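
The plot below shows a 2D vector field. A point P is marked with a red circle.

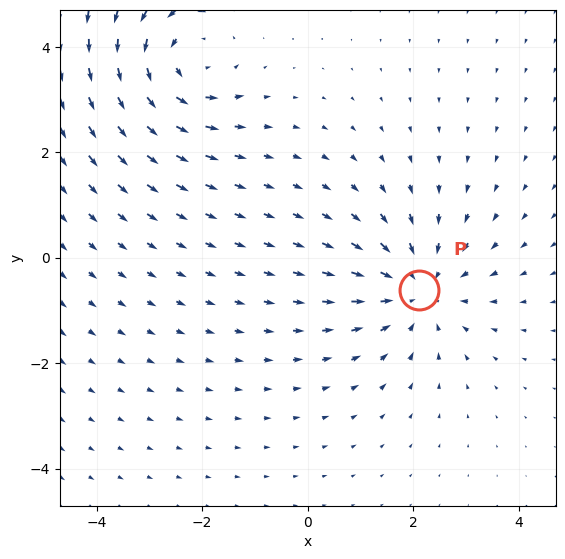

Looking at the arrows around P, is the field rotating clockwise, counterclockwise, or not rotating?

Near P at (2.1, -0.6) the arrows show no circulation. The curl there is ≈0.

not rotating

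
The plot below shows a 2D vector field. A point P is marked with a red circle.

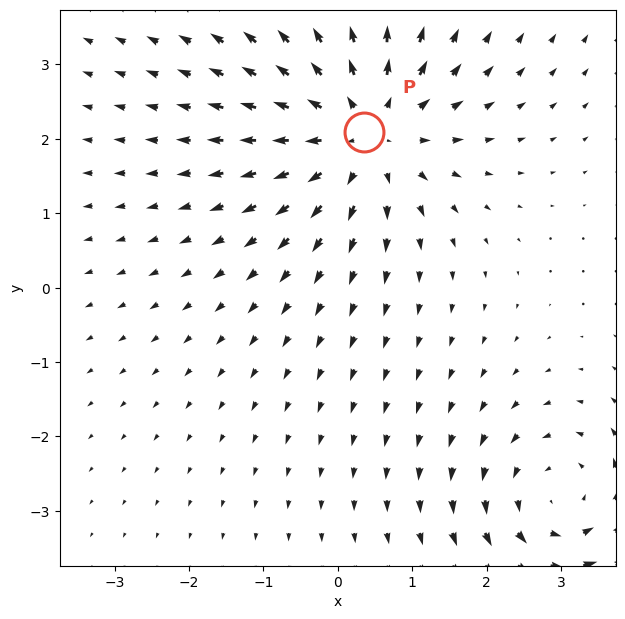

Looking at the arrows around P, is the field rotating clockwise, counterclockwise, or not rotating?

Near P at (0.3, 2.1) the arrows show no circulation. The curl there is ≈0.

not rotating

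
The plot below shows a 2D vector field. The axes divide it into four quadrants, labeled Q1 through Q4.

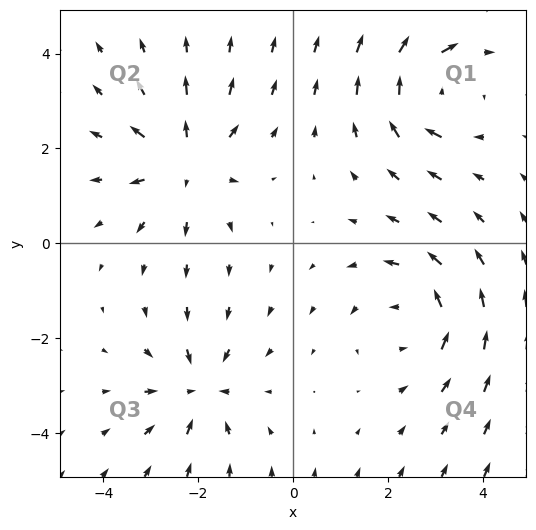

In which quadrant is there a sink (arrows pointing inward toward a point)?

The sink sits at approximately (-2.0, -3.1), which lies in quadrant Q3. The divergence there is about -4, negative as expected for a sink.

Q3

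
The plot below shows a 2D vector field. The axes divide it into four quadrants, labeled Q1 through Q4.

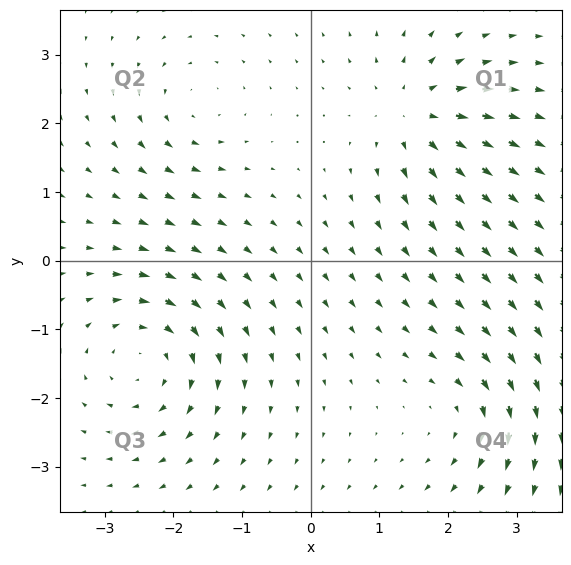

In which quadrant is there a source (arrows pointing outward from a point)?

The source sits at approximately (1.5, 2.1), which lies in quadrant Q1. The divergence there is about +6, positive as expected for a source.

Q1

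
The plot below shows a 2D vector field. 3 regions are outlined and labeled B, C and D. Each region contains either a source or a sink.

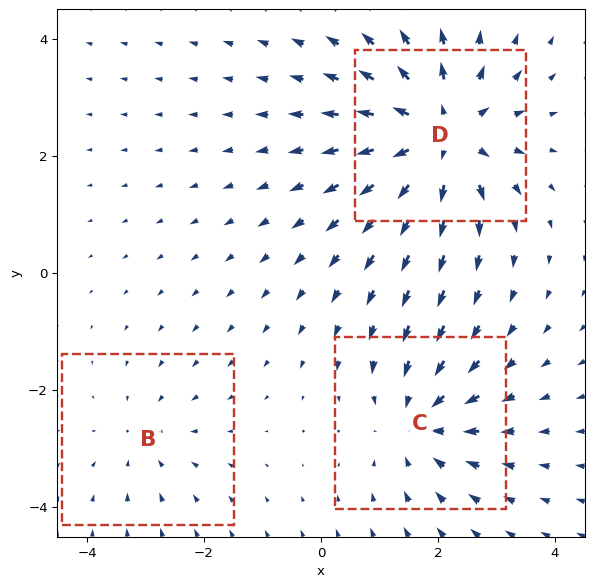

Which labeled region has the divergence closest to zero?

Divergence at each region's feature centre — B: about -2, C: about -3, D: about +5. Region B is closest to zero.

B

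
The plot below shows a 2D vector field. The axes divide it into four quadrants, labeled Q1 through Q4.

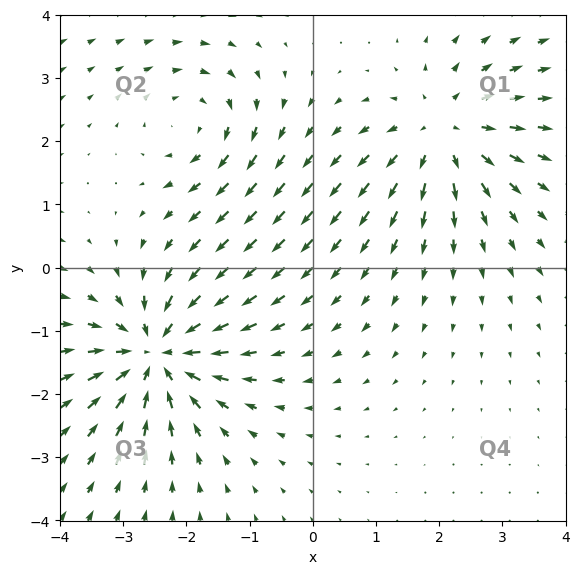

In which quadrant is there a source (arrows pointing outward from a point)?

Q1

The source sits at approximately (2.1, 2.1), which lies in quadrant Q1. The divergence there is about +4, positive as expected for a source.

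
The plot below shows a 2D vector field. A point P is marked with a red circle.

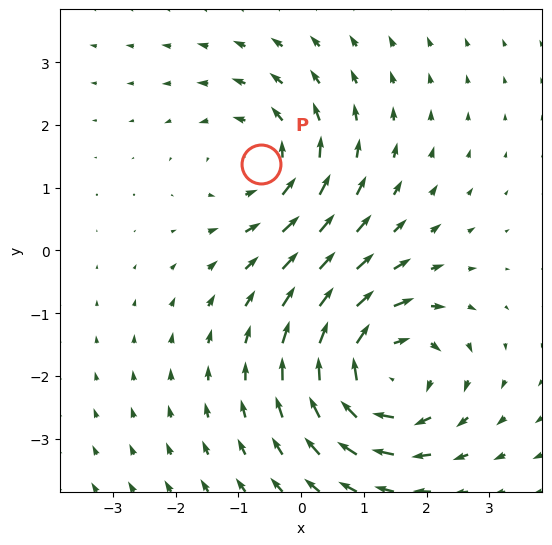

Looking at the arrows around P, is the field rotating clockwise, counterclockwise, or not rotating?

counterclockwise

Near P at (-0.6, 1.4) the arrows circulate counterclockwise. The curl (z-component) there is about +3; positive curl means counterclockwise rotation.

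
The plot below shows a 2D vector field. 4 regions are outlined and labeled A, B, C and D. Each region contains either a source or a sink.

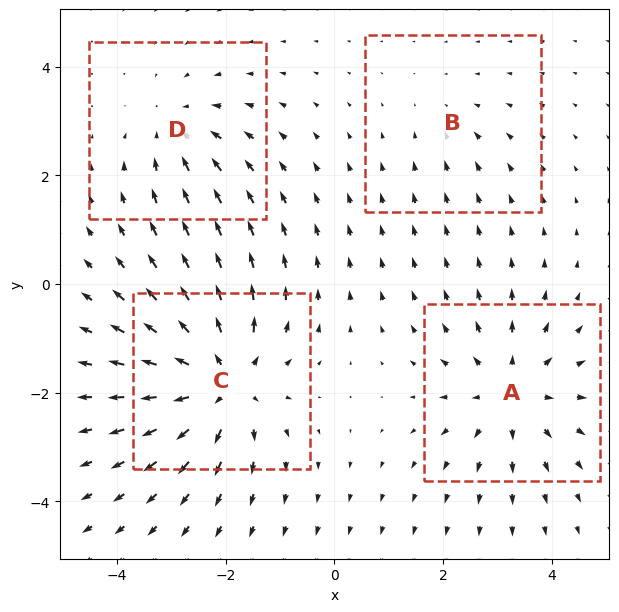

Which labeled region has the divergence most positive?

Divergence at each region's feature centre — A: about +4, B: about -2, C: about +6, D: about -3. Region C is most positive.

C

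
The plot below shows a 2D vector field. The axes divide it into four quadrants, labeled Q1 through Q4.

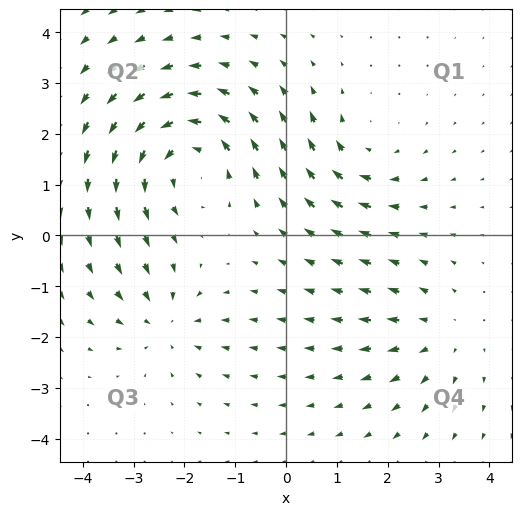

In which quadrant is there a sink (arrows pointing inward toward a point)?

The sink sits at approximately (-2.4, -1.7), which lies in quadrant Q3. The divergence there is about -3, negative as expected for a sink.

Q3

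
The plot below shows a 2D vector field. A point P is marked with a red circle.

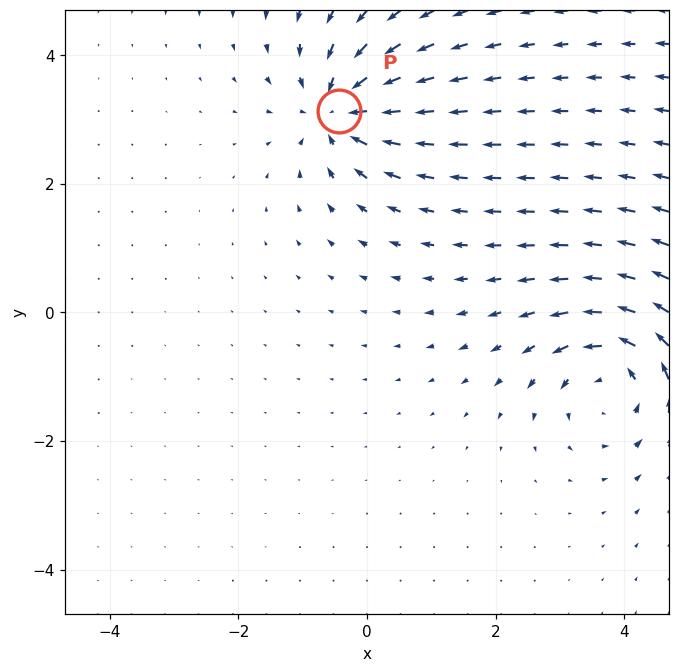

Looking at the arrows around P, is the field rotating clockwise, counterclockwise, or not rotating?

not rotating

Near P at (-0.4, 3.1) the arrows show no circulation. The curl there is ≈0.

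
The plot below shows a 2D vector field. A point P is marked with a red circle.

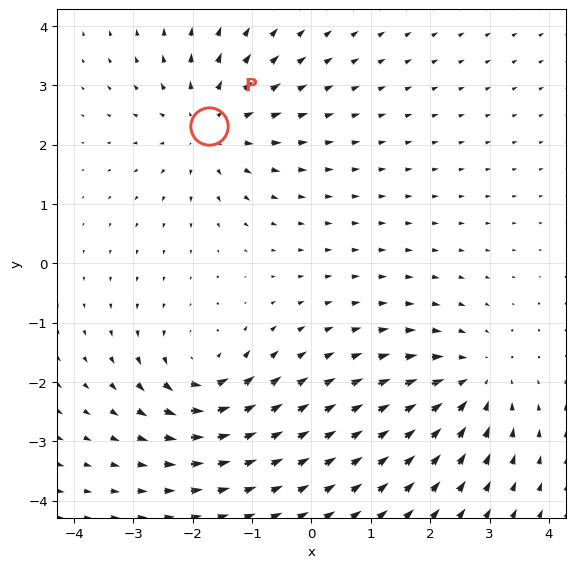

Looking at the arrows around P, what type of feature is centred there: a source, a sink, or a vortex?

At P (-1.7, 2.3) the arrows spread outward. Divergence about +4, curl ≈0 — positive divergence with near-zero curl is a source.

source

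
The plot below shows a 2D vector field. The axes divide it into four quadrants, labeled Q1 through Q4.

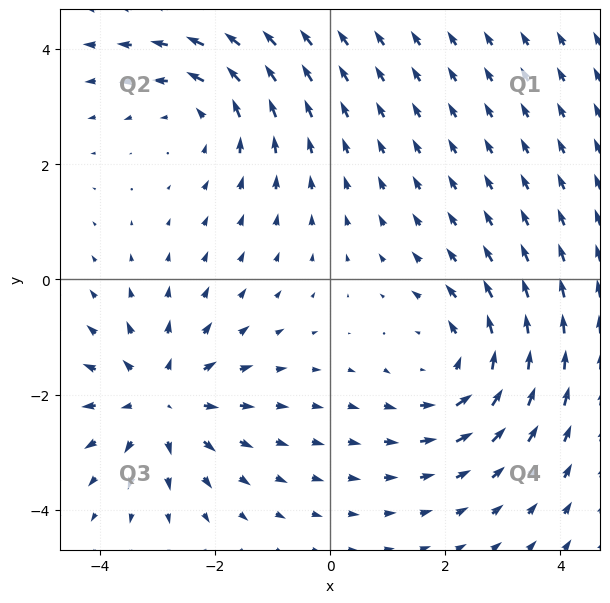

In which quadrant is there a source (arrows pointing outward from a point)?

The source sits at approximately (-2.9, -2.1), which lies in quadrant Q3. The divergence there is about +4, positive as expected for a source.

Q3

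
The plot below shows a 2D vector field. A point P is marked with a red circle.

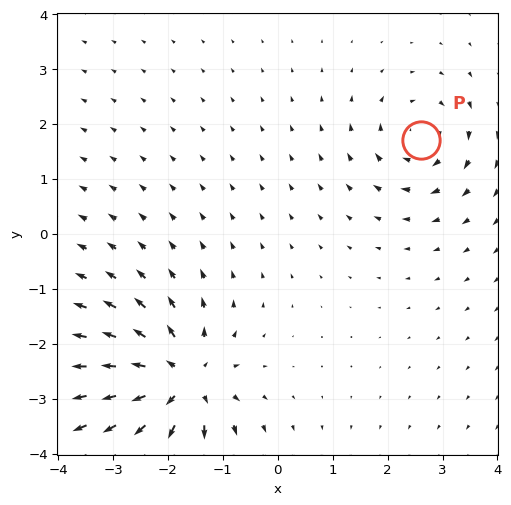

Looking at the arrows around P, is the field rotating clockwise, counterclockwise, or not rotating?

clockwise

Near P at (2.6, 1.7) the arrows circulate clockwise. The curl (z-component) there is about -4; negative curl means clockwise rotation.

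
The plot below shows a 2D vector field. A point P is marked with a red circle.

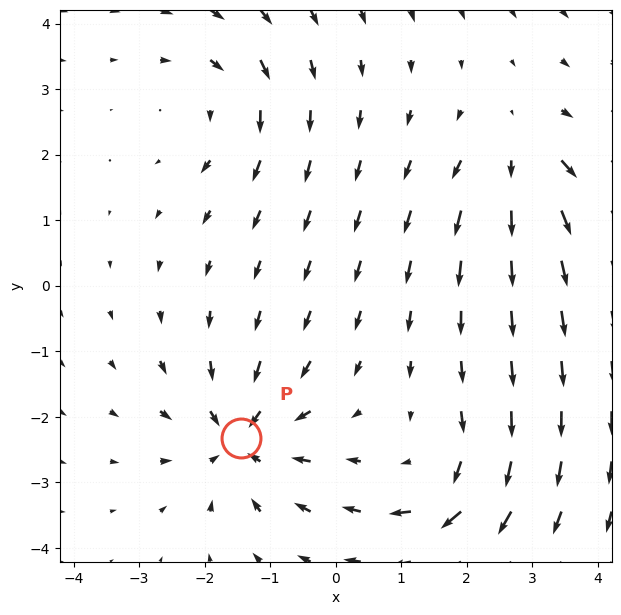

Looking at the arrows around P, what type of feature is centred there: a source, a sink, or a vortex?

At P (-1.5, -2.3) the arrows converge inward. Divergence about -5, curl ≈0 — negative divergence with near-zero curl is a sink.

sink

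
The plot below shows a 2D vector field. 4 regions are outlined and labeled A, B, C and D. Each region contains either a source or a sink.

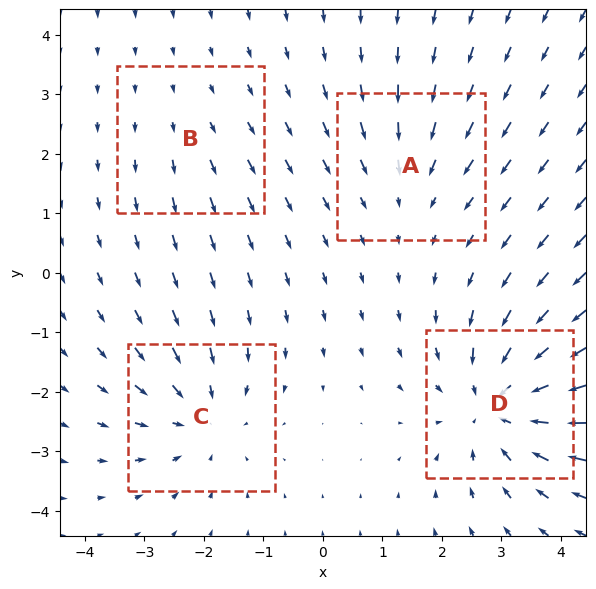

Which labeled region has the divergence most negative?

Divergence at each region's feature centre — A: about -3, B: about +2, C: about -4, D: about -6. Region D is most negative.

D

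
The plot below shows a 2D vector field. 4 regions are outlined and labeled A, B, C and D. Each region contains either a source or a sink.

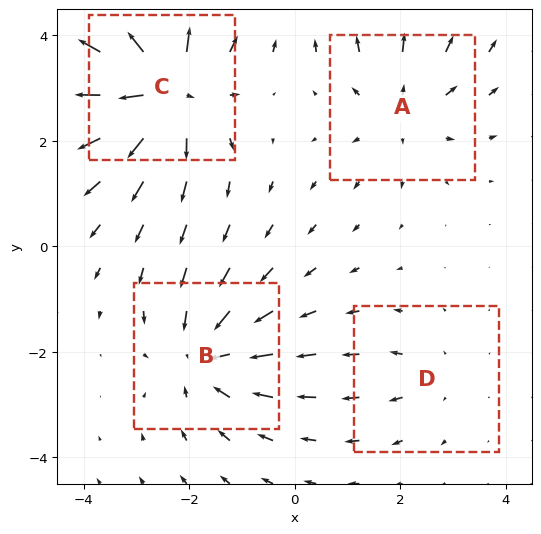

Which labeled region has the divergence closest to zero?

Divergence at each region's feature centre — A: about +3, B: about -5, C: about +7, D: about +2. Region D is closest to zero.

D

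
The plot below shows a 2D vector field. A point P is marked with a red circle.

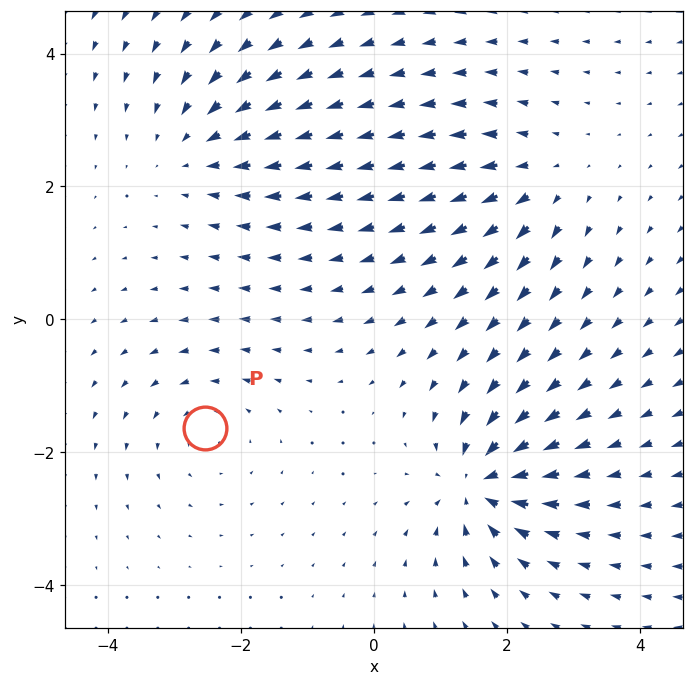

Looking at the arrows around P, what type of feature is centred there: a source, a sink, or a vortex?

vortex

At P (-2.5, -1.6) the arrows circulate counterclockwise. Divergence ≈0, curl about +2 — near-zero divergence with nonzero curl is a vortex.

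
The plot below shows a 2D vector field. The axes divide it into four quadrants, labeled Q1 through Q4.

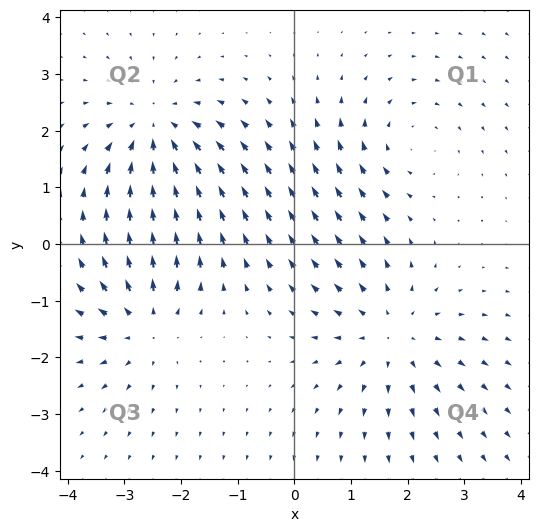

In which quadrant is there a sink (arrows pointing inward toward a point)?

The sink sits at approximately (-2.4, 2.0), which lies in quadrant Q2. The divergence there is about -5, negative as expected for a sink.

Q2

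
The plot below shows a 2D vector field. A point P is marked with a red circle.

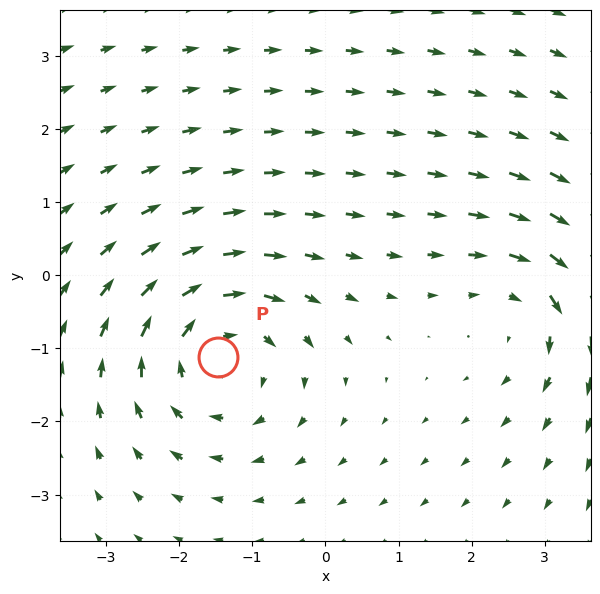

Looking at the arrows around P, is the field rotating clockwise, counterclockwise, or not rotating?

Near P at (-1.5, -1.1) the arrows circulate clockwise. The curl (z-component) there is about -4; negative curl means clockwise rotation.

clockwise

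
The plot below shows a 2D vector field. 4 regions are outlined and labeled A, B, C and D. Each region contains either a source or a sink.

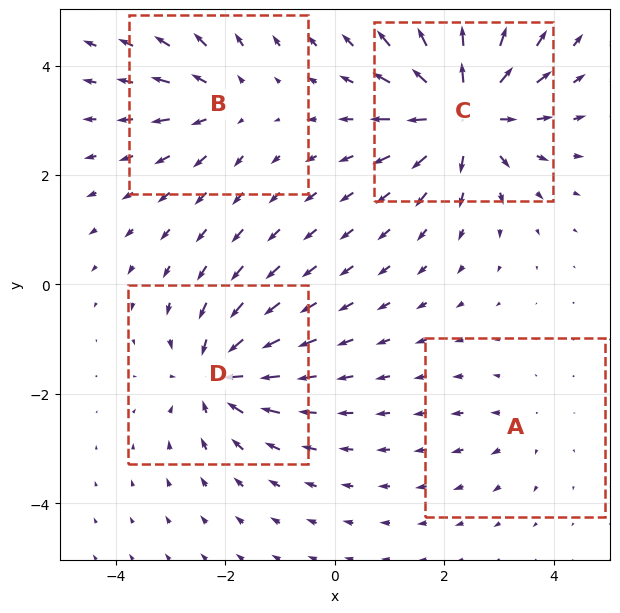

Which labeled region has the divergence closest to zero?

A

Divergence at each region's feature centre — A: about +2, B: about +4, C: about +8, D: about -6. Region A is closest to zero.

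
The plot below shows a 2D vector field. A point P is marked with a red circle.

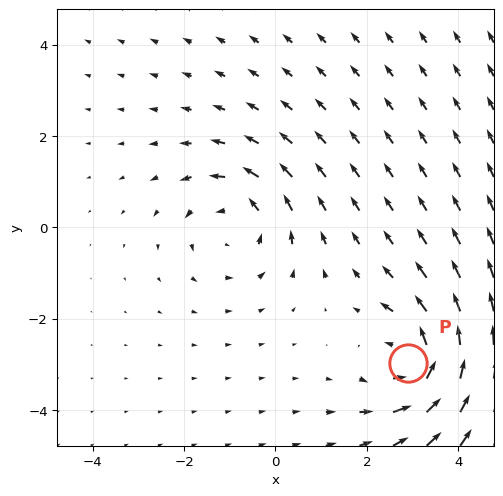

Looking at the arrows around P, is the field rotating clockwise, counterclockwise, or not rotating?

Near P at (2.9, -3.0) the arrows circulate counterclockwise. The curl (z-component) there is about +5; positive curl means counterclockwise rotation.

counterclockwise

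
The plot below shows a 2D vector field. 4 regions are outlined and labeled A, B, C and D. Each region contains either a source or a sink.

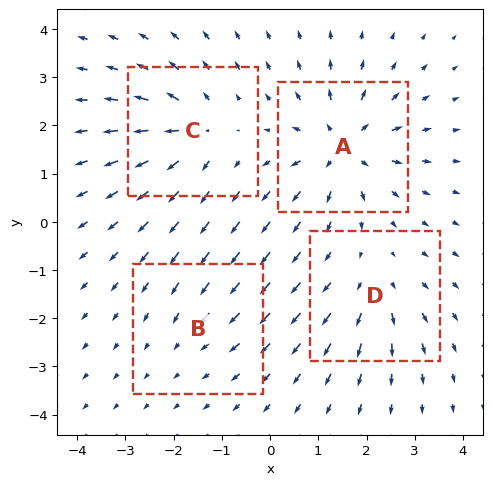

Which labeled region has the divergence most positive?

Divergence at each region's feature centre — A: about +7, B: about -2, C: about +6, D: about +4. Region A is most positive.

A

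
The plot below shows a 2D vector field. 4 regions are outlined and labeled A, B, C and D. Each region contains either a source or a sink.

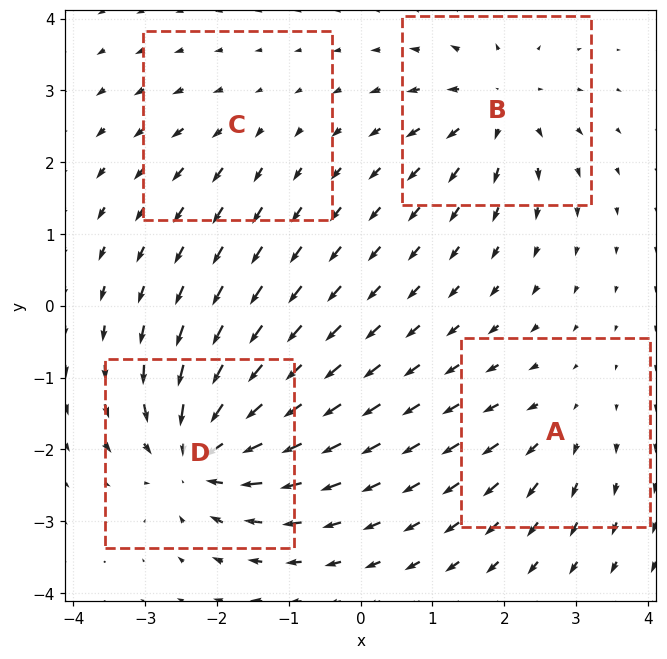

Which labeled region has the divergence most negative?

D

Divergence at each region's feature centre — A: about +4, B: about +6, C: about +2, D: about -8. Region D is most negative.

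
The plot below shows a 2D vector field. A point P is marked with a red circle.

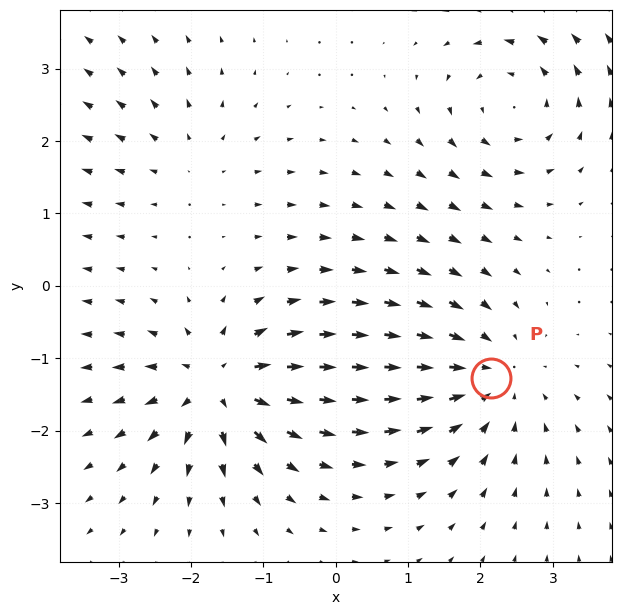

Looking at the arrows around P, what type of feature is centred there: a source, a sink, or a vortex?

sink

At P (2.1, -1.3) the arrows converge inward. Divergence about -4, curl ≈0 — negative divergence with near-zero curl is a sink.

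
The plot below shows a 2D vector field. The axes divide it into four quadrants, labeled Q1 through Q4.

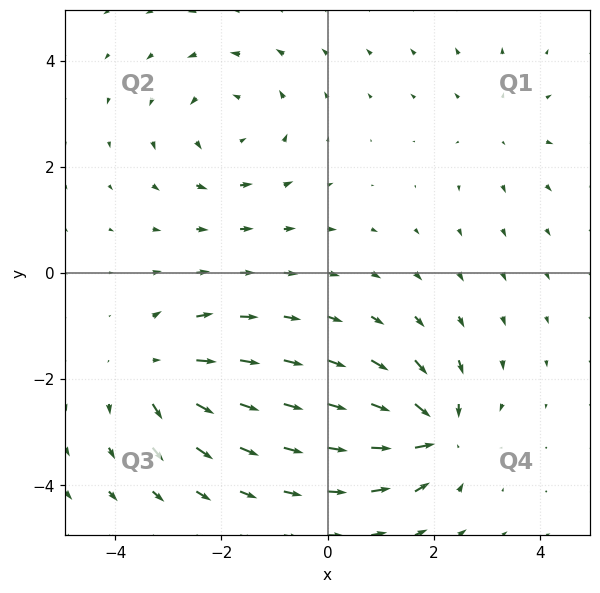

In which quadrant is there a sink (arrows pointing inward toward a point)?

The sink sits at approximately (2.0, -3.0), which lies in quadrant Q4. The divergence there is about -6, negative as expected for a sink.

Q4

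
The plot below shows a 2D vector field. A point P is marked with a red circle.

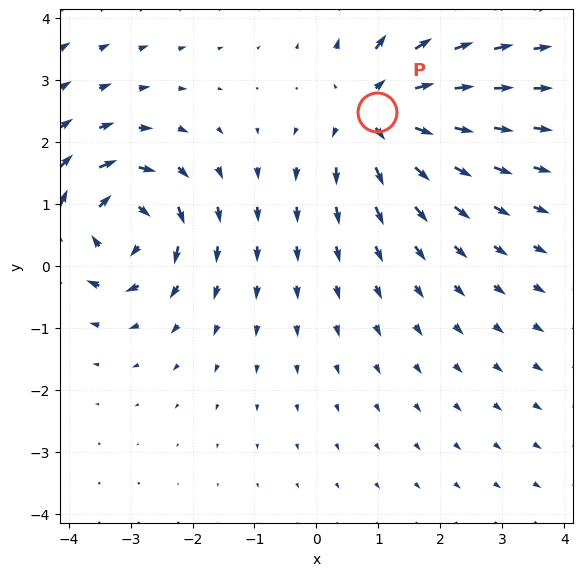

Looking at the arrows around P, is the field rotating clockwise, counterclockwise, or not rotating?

Near P at (1.0, 2.5) the arrows show no circulation. The curl there is ≈0.

not rotating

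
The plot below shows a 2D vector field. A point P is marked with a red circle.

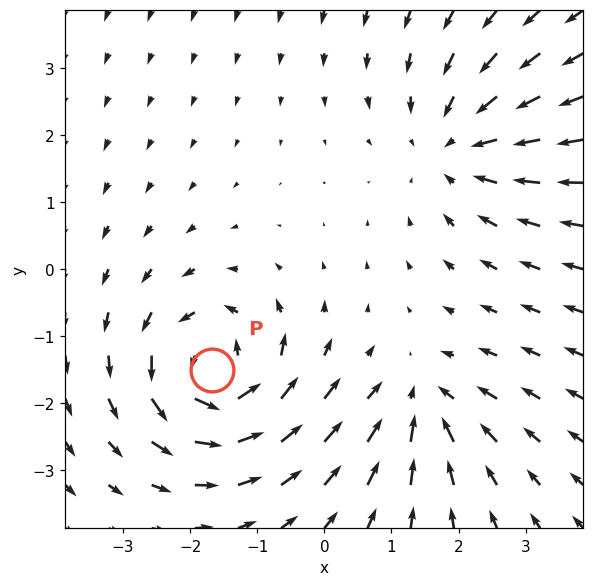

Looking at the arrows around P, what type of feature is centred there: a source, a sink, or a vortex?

vortex

At P (-1.7, -1.5) the arrows circulate counterclockwise. Divergence ≈0, curl about +6 — near-zero divergence with nonzero curl is a vortex.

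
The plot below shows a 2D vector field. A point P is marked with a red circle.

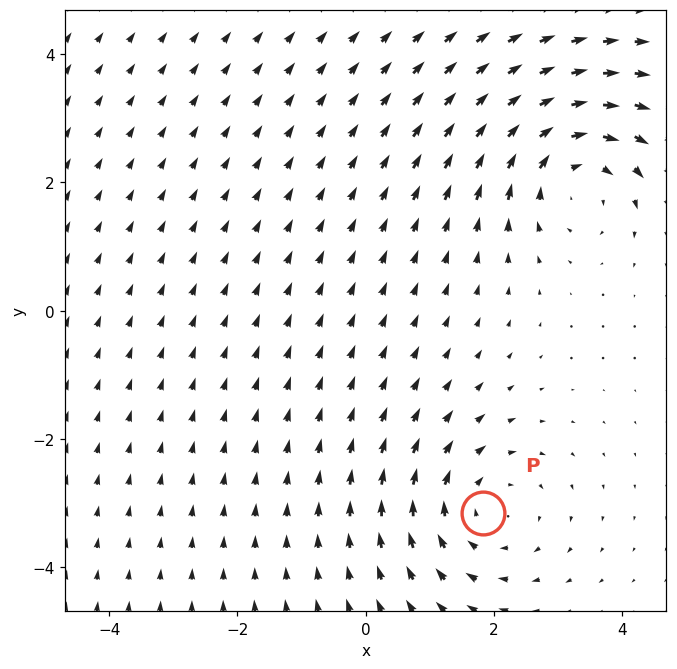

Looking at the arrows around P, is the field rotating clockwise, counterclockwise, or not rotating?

Near P at (1.8, -3.2) the arrows circulate clockwise. The curl (z-component) there is about -3; negative curl means clockwise rotation.

clockwise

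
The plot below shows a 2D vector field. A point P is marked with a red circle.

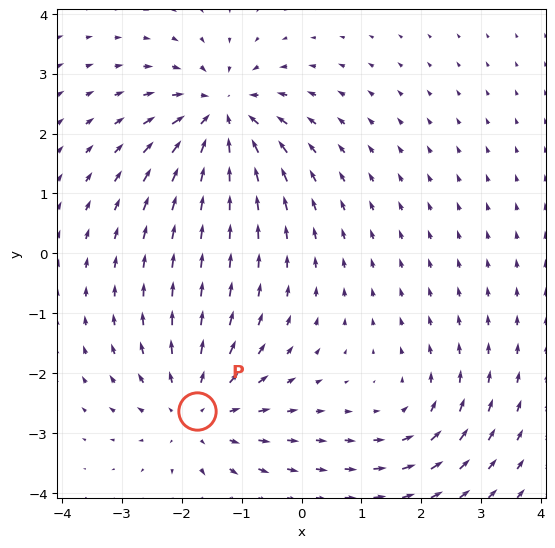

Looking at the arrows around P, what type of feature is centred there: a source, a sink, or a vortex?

source

At P (-1.7, -2.6) the arrows spread outward. Divergence about +3, curl ≈0 — positive divergence with near-zero curl is a source.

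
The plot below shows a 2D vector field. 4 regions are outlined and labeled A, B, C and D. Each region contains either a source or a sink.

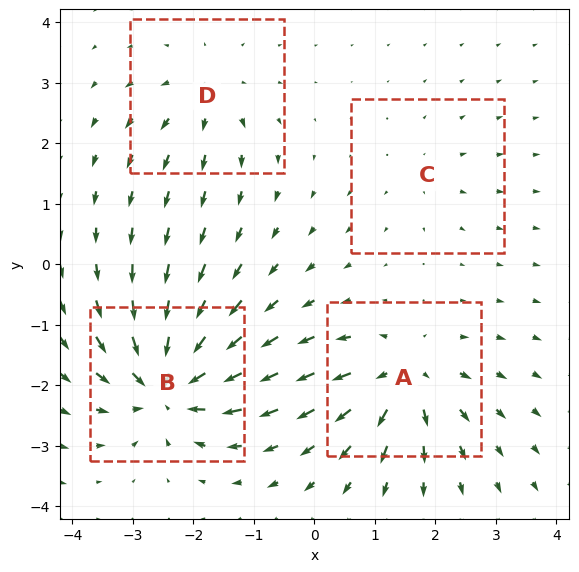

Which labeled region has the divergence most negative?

Divergence at each region's feature centre — A: about +6, B: about -8, C: about +2, D: about +4. Region B is most negative.

B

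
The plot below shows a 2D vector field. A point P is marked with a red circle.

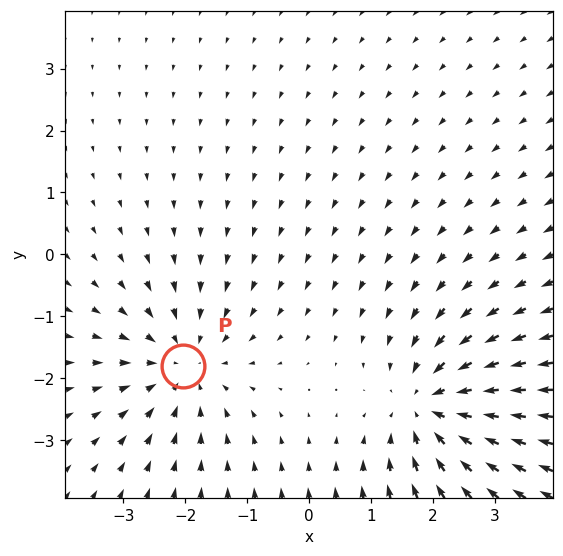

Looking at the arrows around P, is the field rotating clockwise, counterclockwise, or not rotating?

Near P at (-2.0, -1.8) the arrows show no circulation. The curl there is ≈0.

not rotating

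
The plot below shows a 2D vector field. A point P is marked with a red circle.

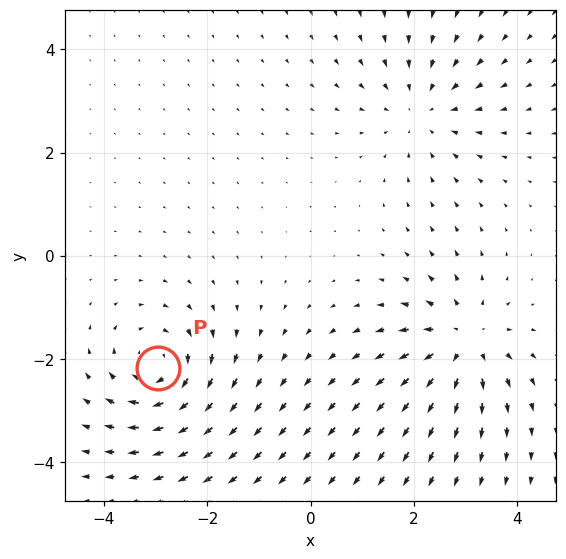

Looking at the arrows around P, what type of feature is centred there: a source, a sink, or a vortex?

At P (-3.0, -2.2) the arrows circulate clockwise. Divergence ≈0, curl about -5 — near-zero divergence with nonzero curl is a vortex.

vortex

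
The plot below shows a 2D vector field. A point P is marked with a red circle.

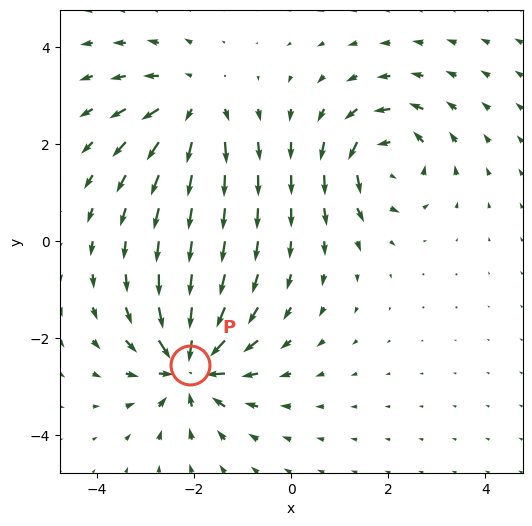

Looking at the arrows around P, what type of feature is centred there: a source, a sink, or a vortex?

sink

At P (-2.1, -2.6) the arrows converge inward. Divergence about -6, curl ≈0 — negative divergence with near-zero curl is a sink.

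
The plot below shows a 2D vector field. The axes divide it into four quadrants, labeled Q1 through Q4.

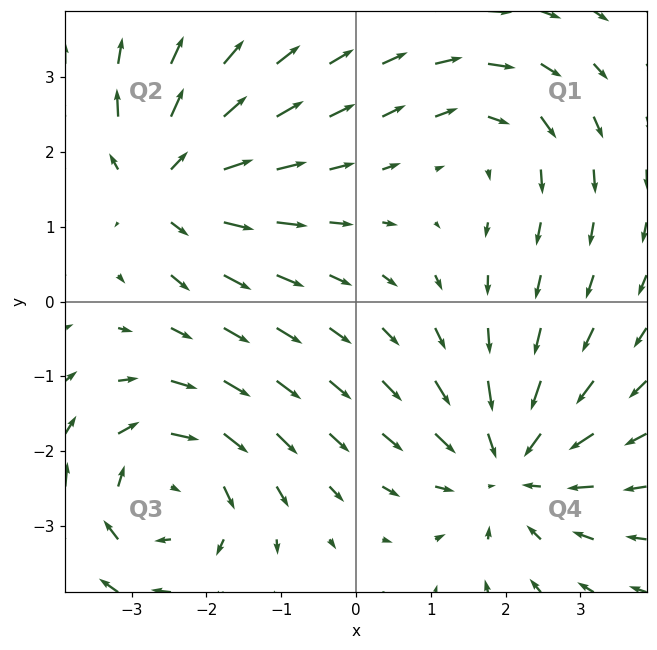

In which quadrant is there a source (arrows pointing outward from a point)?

Q2

The source sits at approximately (-2.5, 1.6), which lies in quadrant Q2. The divergence there is about +5, positive as expected for a source.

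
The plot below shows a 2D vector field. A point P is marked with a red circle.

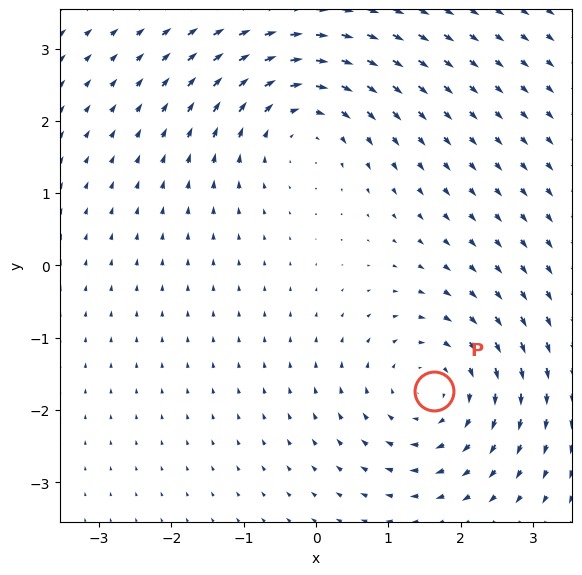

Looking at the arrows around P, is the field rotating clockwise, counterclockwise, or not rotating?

clockwise

Near P at (1.6, -1.7) the arrows circulate clockwise. The curl (z-component) there is about -3; negative curl means clockwise rotation.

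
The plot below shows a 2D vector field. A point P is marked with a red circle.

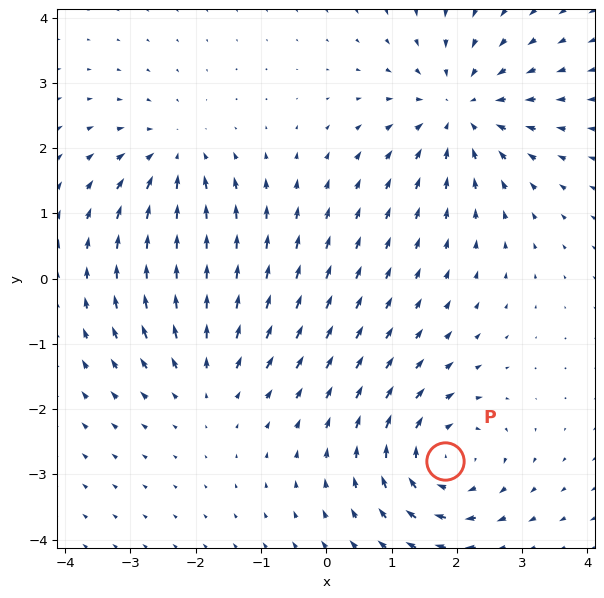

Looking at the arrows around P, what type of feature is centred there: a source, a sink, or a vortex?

At P (1.8, -2.8) the arrows circulate clockwise. Divergence ≈0, curl about -4 — near-zero divergence with nonzero curl is a vortex.

vortex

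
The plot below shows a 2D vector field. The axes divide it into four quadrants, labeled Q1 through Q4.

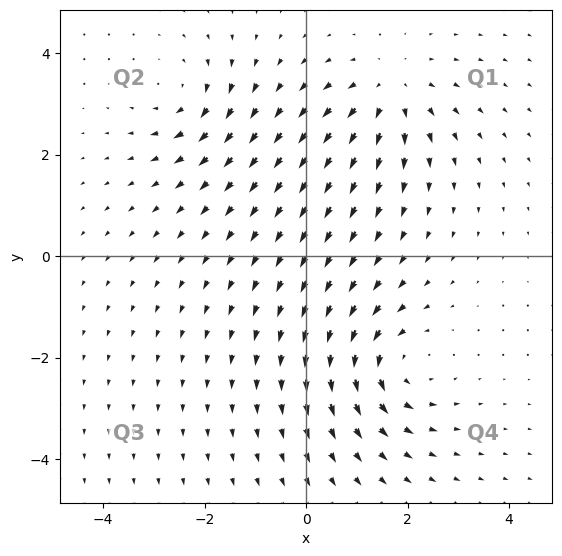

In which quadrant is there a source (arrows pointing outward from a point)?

Q1

The source sits at approximately (1.7, 3.2), which lies in quadrant Q1. The divergence there is about +3, positive as expected for a source.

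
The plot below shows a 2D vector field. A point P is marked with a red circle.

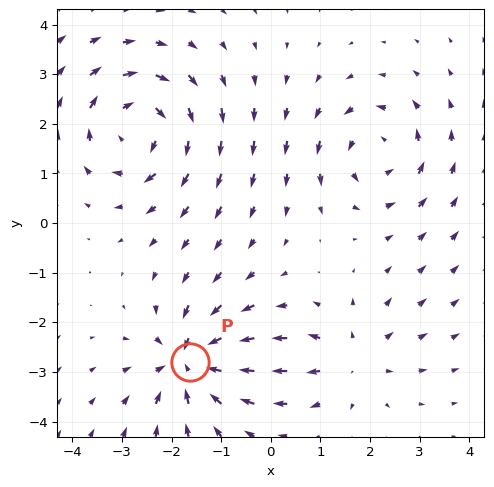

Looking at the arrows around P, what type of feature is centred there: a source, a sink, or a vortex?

sink

At P (-1.6, -2.8) the arrows converge inward. Divergence about -6, curl ≈0 — negative divergence with near-zero curl is a sink.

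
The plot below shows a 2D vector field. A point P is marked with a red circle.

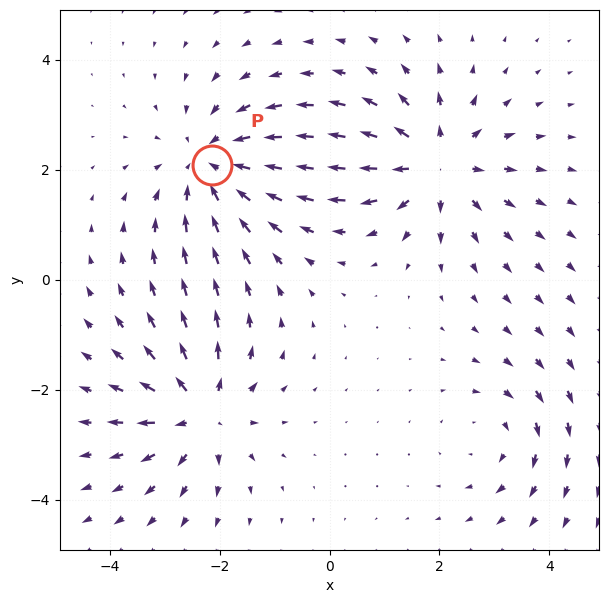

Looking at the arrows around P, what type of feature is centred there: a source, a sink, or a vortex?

sink

At P (-2.1, 2.1) the arrows converge inward. Divergence about -4, curl ≈0 — negative divergence with near-zero curl is a sink.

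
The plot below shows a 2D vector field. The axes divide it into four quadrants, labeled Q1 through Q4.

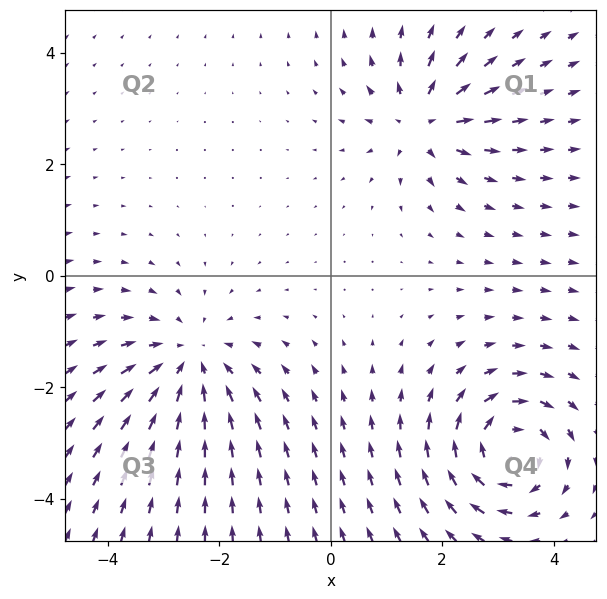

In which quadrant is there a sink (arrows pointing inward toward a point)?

The sink sits at approximately (-2.5, -1.6), which lies in quadrant Q3. The divergence there is about -3, negative as expected for a sink.

Q3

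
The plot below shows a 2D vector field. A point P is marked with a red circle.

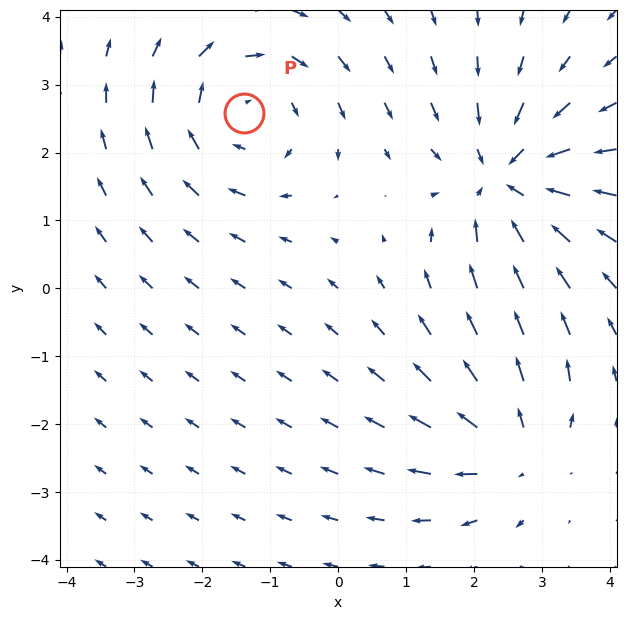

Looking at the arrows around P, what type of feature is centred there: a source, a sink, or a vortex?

At P (-1.4, 2.6) the arrows circulate clockwise. Divergence ≈0, curl about -3 — near-zero divergence with nonzero curl is a vortex.

vortex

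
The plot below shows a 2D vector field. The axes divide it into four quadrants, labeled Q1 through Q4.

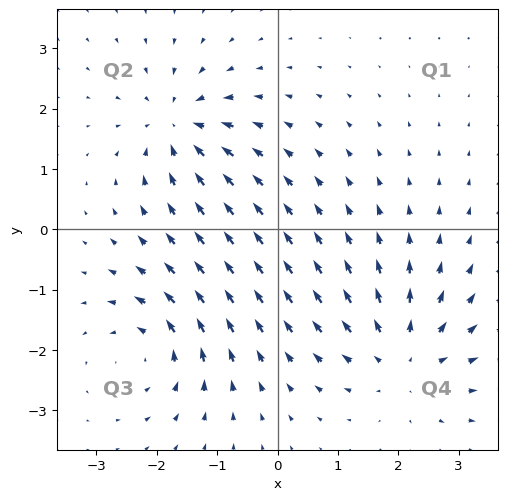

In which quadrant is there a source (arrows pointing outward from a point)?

The source sits at approximately (2.1, -2.1), which lies in quadrant Q4. The divergence there is about +4, positive as expected for a source.

Q4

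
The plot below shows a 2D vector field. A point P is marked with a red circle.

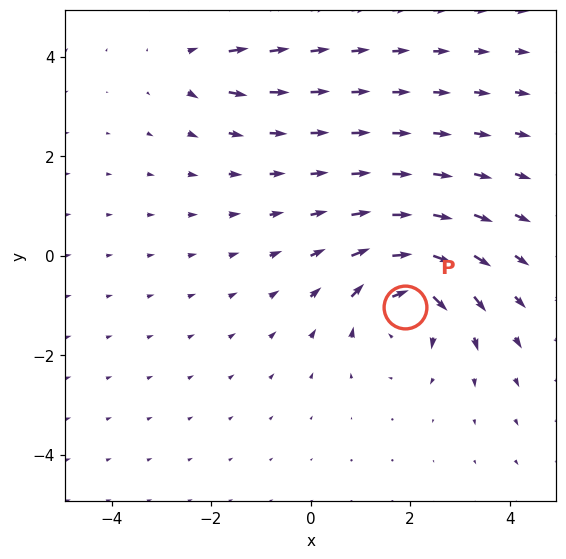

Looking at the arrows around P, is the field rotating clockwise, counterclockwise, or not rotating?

Near P at (1.9, -1.0) the arrows circulate clockwise. The curl (z-component) there is about -5; negative curl means clockwise rotation.

clockwise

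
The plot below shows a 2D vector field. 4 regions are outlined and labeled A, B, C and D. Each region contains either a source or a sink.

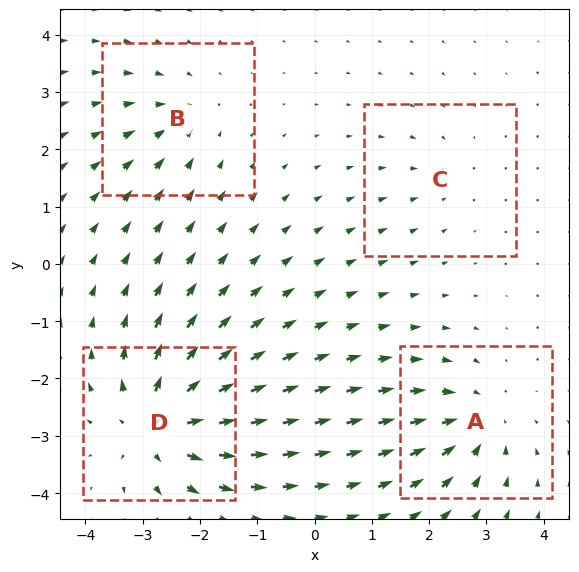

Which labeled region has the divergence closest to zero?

Divergence at each region's feature centre — A: about -5, B: about -4, C: about -2, D: about +7. Region C is closest to zero.

C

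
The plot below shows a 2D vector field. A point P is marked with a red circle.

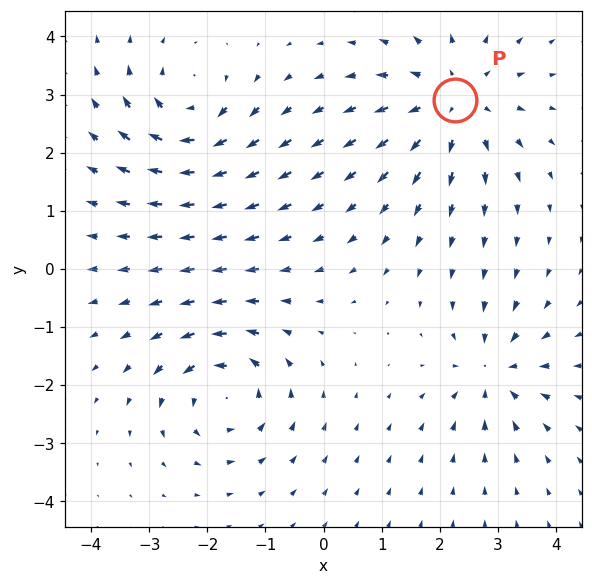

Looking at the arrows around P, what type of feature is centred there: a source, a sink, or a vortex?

At P (2.3, 2.9) the arrows spread outward. Divergence about +4, curl ≈0 — positive divergence with near-zero curl is a source.

source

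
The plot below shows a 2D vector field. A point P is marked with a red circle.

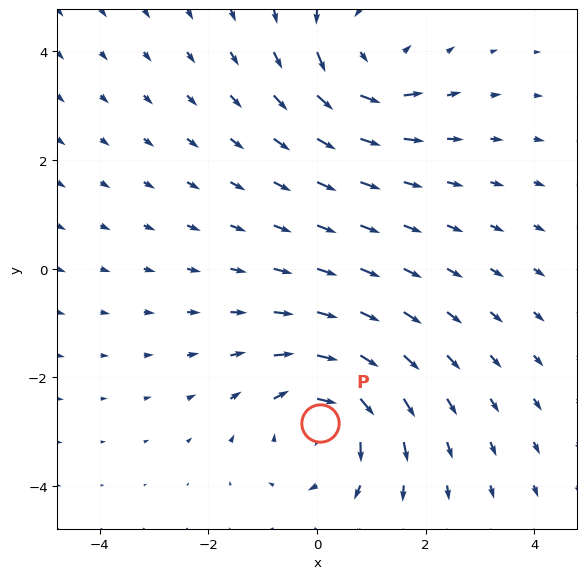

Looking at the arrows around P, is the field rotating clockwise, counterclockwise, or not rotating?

clockwise

Near P at (0.1, -2.8) the arrows circulate clockwise. The curl (z-component) there is about -4; negative curl means clockwise rotation.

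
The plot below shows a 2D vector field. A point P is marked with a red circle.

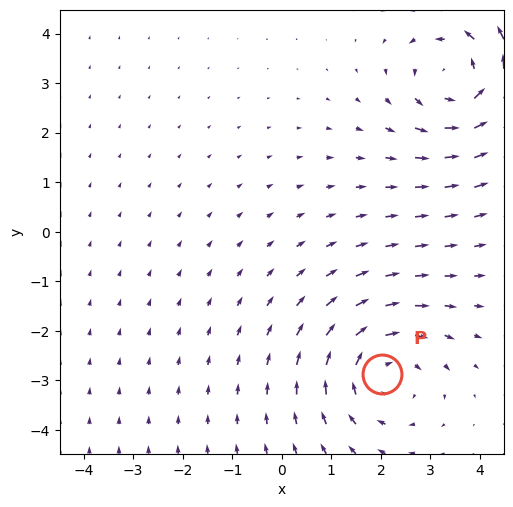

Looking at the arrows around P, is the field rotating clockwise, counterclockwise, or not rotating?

Near P at (2.0, -2.9) the arrows circulate clockwise. The curl (z-component) there is about -3; negative curl means clockwise rotation.

clockwise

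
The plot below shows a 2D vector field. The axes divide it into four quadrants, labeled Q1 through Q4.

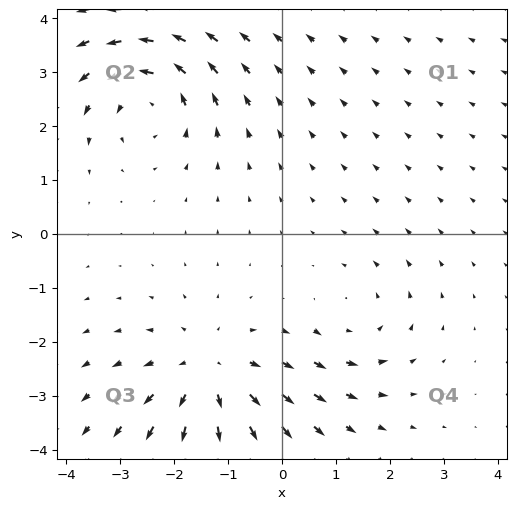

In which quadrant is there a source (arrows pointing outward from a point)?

The source sits at approximately (-1.3, -2.6), which lies in quadrant Q3. The divergence there is about +4, positive as expected for a source.

Q3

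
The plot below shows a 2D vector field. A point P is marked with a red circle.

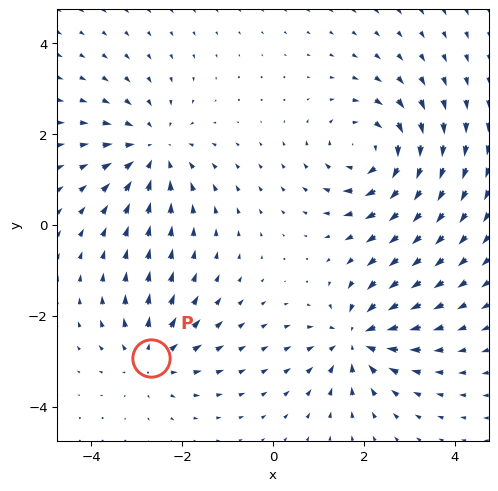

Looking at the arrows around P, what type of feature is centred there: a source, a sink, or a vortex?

source

At P (-2.7, -2.9) the arrows spread outward. Divergence about +3, curl ≈0 — positive divergence with near-zero curl is a source.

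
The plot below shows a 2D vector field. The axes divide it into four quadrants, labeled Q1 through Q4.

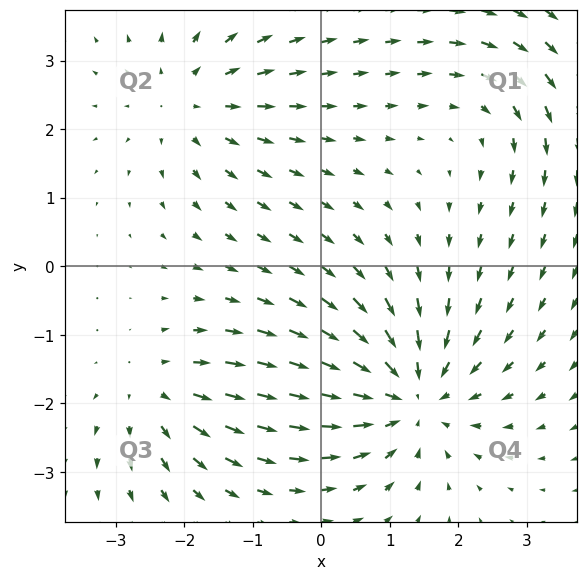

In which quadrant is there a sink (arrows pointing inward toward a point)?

The sink sits at approximately (1.3, -1.9), which lies in quadrant Q4. The divergence there is about -4, negative as expected for a sink.

Q4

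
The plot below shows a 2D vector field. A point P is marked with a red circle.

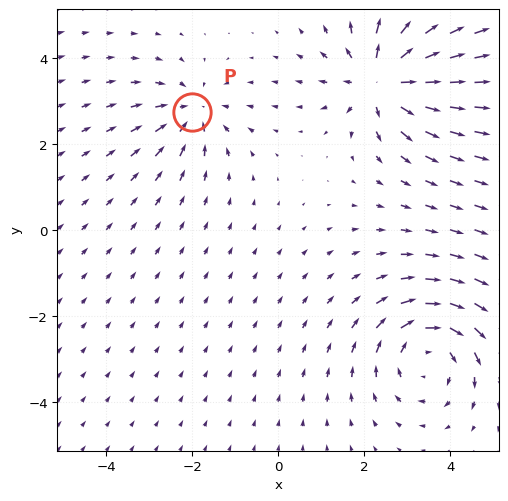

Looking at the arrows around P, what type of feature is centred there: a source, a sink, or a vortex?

sink

At P (-2.0, 2.7) the arrows converge inward. Divergence about -4, curl ≈0 — negative divergence with near-zero curl is a sink.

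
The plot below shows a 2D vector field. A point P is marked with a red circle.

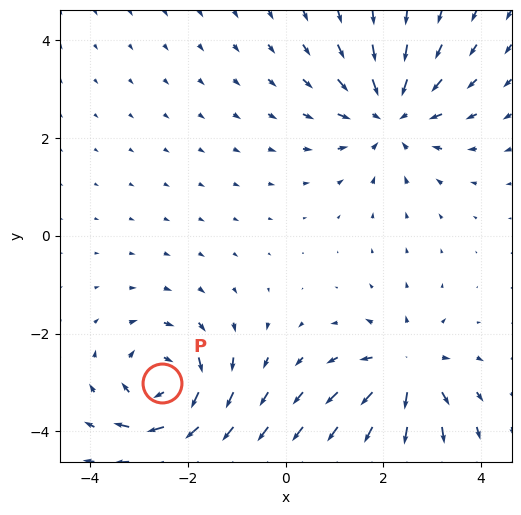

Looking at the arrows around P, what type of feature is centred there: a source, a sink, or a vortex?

At P (-2.5, -3.0) the arrows circulate clockwise. Divergence ≈0, curl about -6 — near-zero divergence with nonzero curl is a vortex.

vortex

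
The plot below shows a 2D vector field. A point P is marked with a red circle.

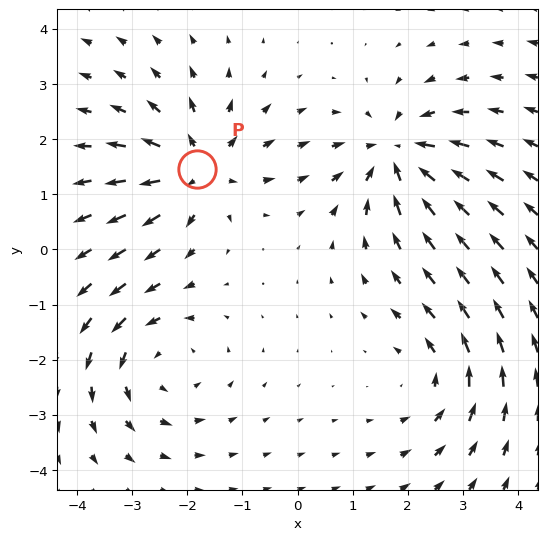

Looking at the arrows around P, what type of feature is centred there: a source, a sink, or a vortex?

At P (-1.8, 1.5) the arrows spread outward. Divergence about +5, curl ≈0 — positive divergence with near-zero curl is a source.

source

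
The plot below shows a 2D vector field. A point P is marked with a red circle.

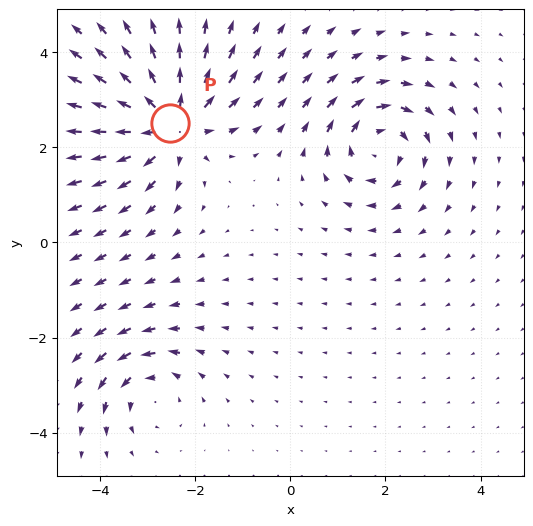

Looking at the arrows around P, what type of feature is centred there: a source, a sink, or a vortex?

At P (-2.5, 2.5) the arrows spread outward. Divergence about +6, curl ≈0 — positive divergence with near-zero curl is a source.

source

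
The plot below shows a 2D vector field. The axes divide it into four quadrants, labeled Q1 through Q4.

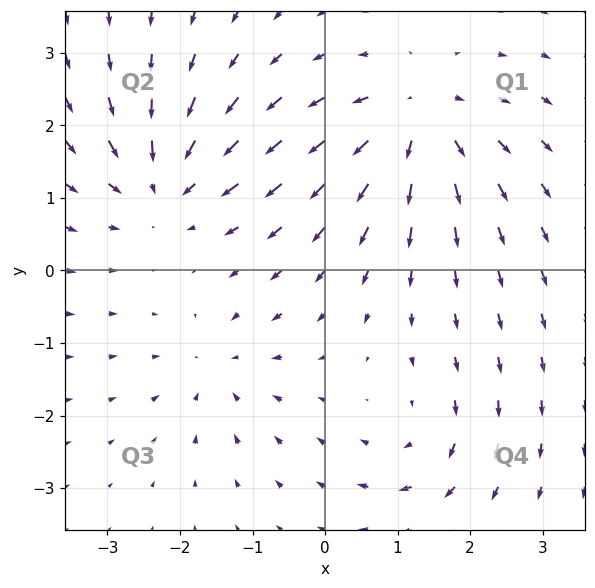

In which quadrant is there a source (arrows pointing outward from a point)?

The source sits at approximately (1.3, 2.1), which lies in quadrant Q1. The divergence there is about +5, positive as expected for a source.

Q1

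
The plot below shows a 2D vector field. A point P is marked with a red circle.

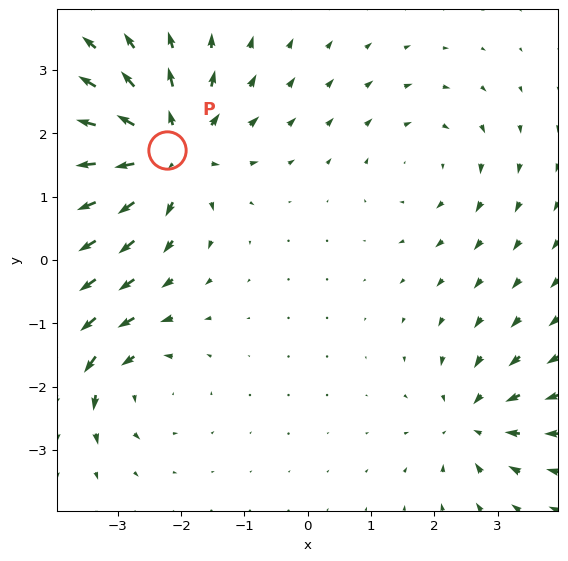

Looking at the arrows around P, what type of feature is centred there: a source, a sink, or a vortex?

source

At P (-2.2, 1.7) the arrows spread outward. Divergence about +6, curl ≈0 — positive divergence with near-zero curl is a source.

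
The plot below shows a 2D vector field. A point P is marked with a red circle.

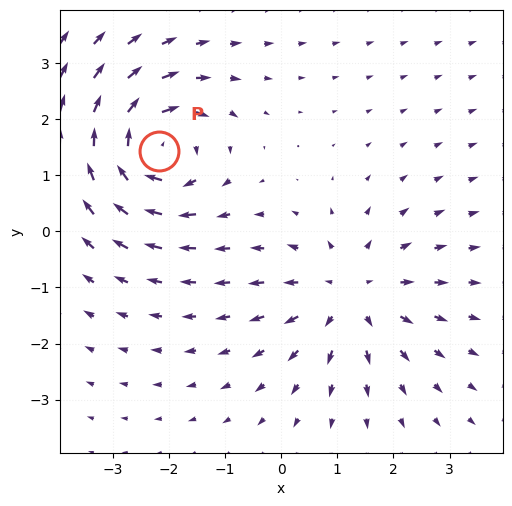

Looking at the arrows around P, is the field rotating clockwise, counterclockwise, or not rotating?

clockwise

Near P at (-2.2, 1.4) the arrows circulate clockwise. The curl (z-component) there is about -3; negative curl means clockwise rotation.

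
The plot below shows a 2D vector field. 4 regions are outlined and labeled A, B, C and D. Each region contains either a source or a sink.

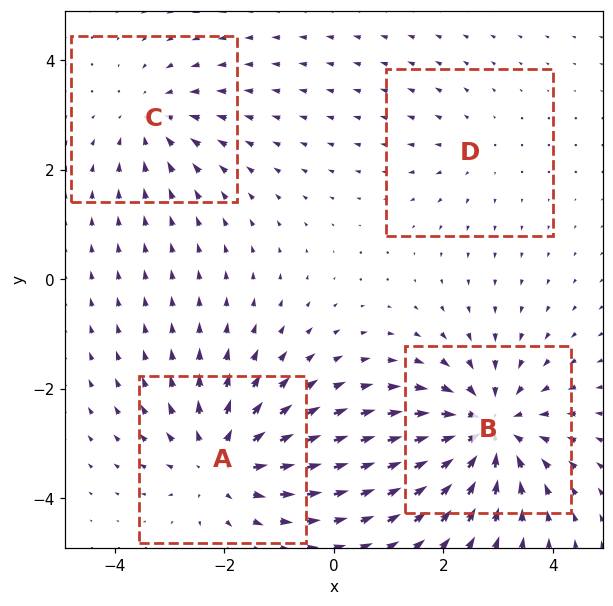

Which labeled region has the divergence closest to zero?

D

Divergence at each region's feature centre — A: about +5, B: about -6, C: about -3, D: about +2. Region D is closest to zero.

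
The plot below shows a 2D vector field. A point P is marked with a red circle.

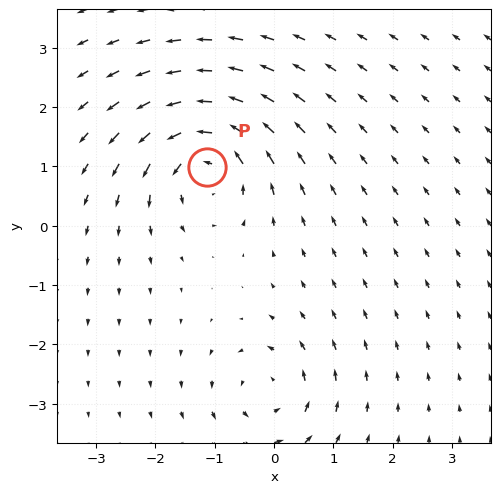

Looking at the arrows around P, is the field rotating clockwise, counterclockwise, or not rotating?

Near P at (-1.1, 1.0) the arrows circulate counterclockwise. The curl (z-component) there is about +6; positive curl means counterclockwise rotation.

counterclockwise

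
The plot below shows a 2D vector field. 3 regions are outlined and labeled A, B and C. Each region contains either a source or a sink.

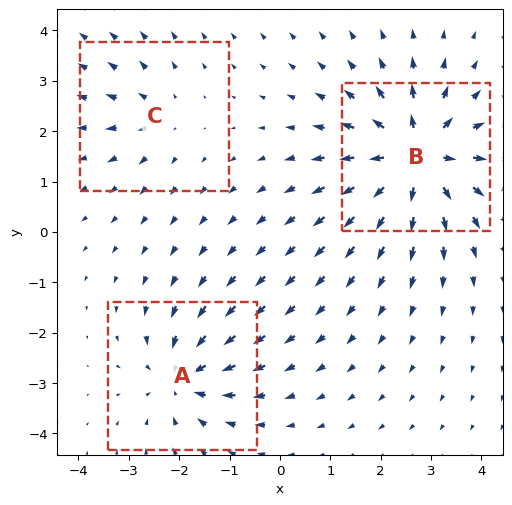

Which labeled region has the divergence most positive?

B

Divergence at each region's feature centre — A: about -4, B: about +6, C: about +2. Region B is most positive.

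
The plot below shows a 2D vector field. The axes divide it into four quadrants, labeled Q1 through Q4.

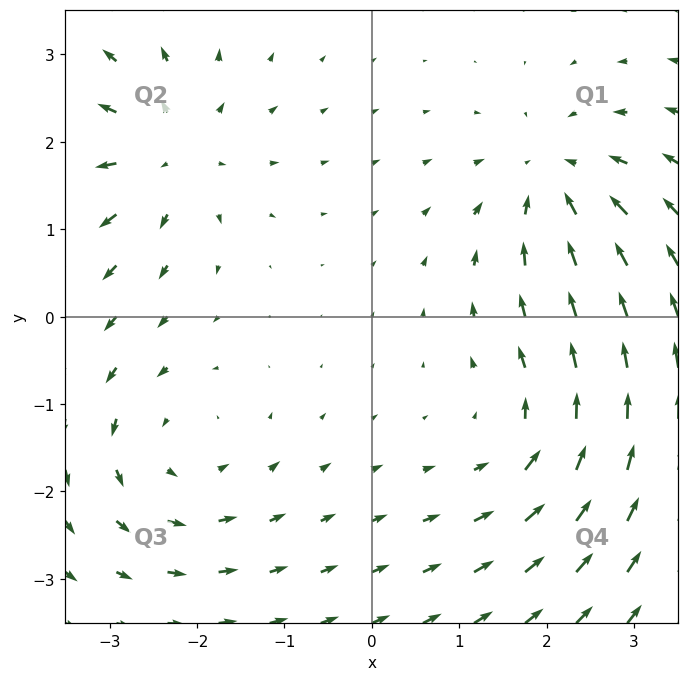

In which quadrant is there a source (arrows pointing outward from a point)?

The source sits at approximately (-2.3, 1.9), which lies in quadrant Q2. The divergence there is about +6, positive as expected for a source.

Q2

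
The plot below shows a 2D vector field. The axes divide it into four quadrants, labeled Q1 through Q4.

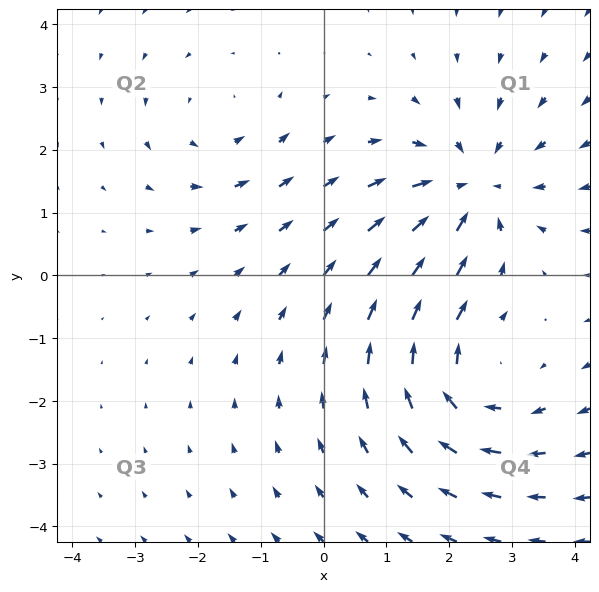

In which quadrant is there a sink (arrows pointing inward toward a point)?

The sink sits at approximately (2.3, 1.4), which lies in quadrant Q1. The divergence there is about -4, negative as expected for a sink.

Q1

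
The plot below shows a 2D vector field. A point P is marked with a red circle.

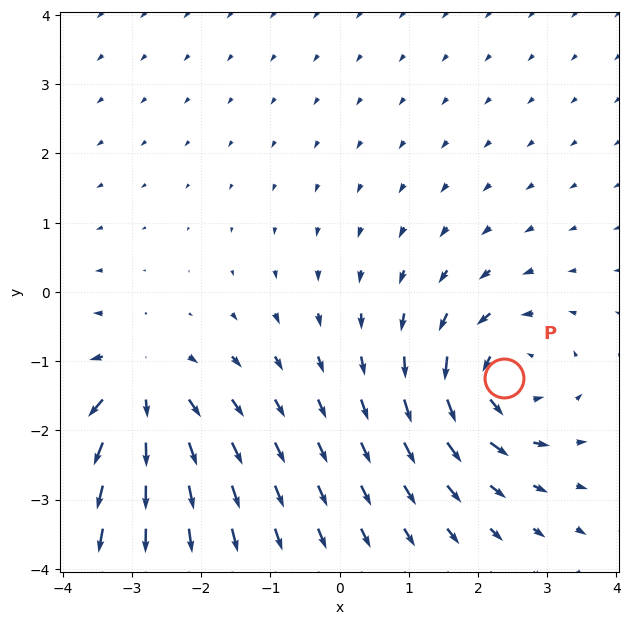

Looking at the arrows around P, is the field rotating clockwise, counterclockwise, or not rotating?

counterclockwise

Near P at (2.4, -1.2) the arrows circulate counterclockwise. The curl (z-component) there is about +5; positive curl means counterclockwise rotation.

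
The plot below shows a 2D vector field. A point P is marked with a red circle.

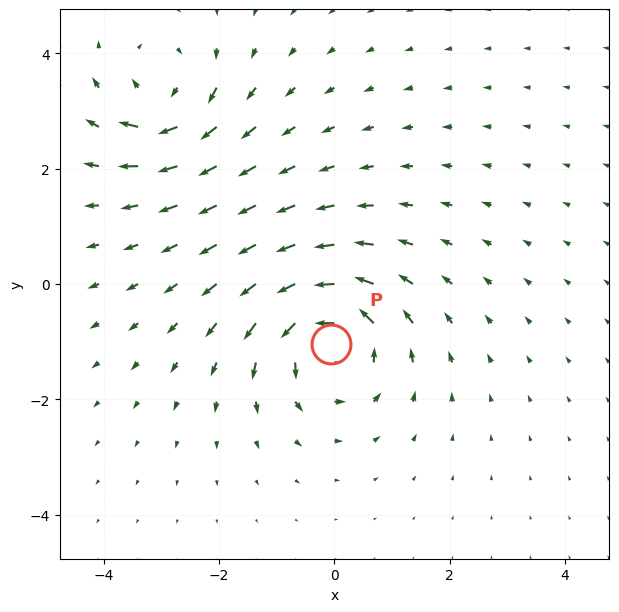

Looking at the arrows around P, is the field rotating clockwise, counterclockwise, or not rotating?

Near P at (-0.1, -1.0) the arrows circulate counterclockwise. The curl (z-component) there is about +5; positive curl means counterclockwise rotation.

counterclockwise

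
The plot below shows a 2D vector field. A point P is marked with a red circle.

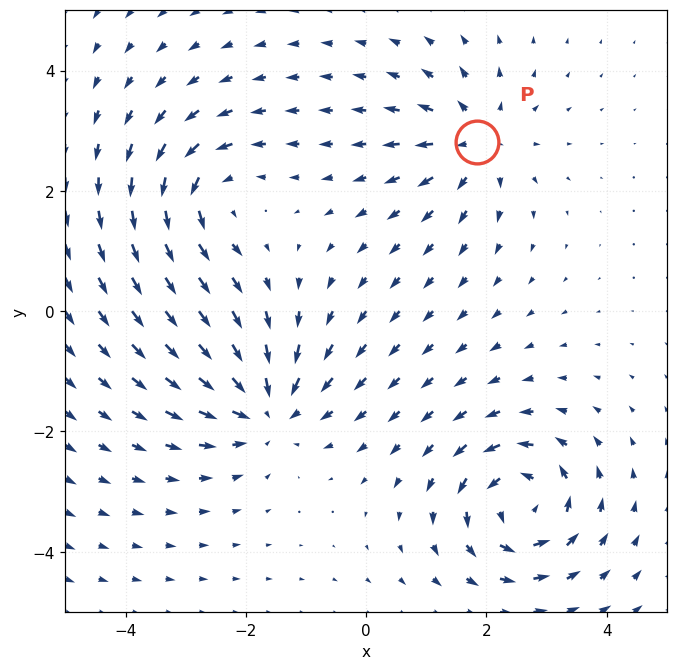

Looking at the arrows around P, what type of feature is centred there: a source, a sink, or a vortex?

At P (1.8, 2.8) the arrows spread outward. Divergence about +4, curl ≈0 — positive divergence with near-zero curl is a source.

source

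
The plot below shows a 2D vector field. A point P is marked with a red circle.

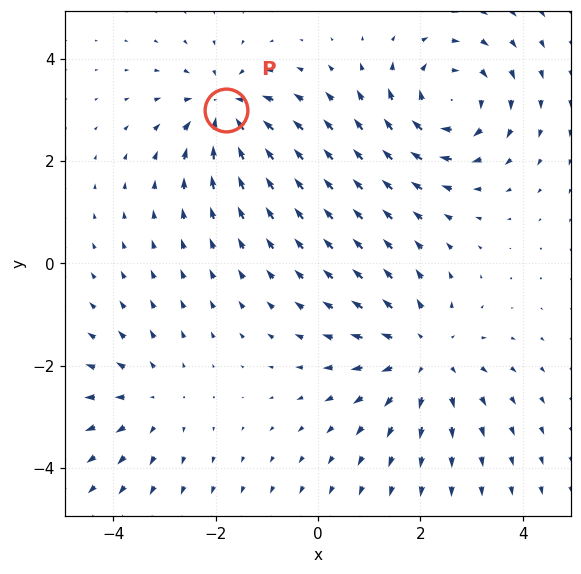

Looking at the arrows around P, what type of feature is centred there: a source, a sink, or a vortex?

sink

At P (-1.8, 3.0) the arrows converge inward. Divergence about -6, curl ≈0 — negative divergence with near-zero curl is a sink.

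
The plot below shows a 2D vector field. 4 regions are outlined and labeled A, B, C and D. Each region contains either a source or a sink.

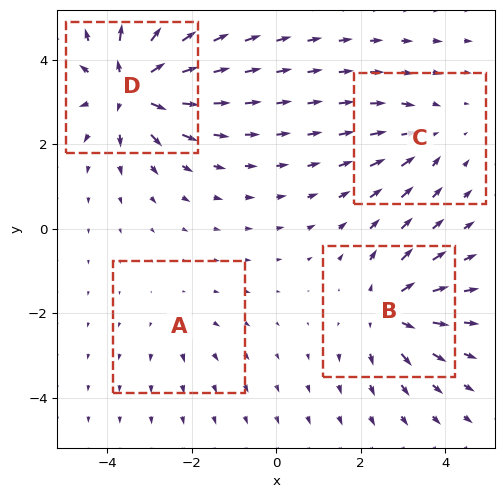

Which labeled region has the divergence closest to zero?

A

Divergence at each region's feature centre — A: about +2, B: about +6, C: about -3, D: about +8. Region A is closest to zero.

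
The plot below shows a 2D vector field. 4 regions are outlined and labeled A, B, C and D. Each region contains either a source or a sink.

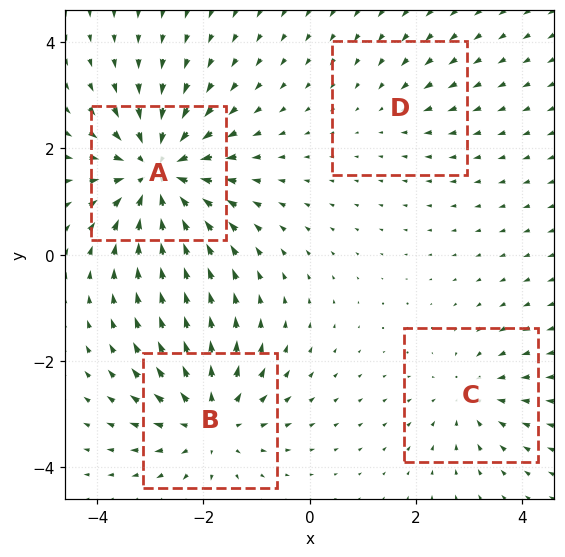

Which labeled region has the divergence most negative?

A

Divergence at each region's feature centre — A: about -7, B: about +5, C: about -3, D: about -2. Region A is most negative.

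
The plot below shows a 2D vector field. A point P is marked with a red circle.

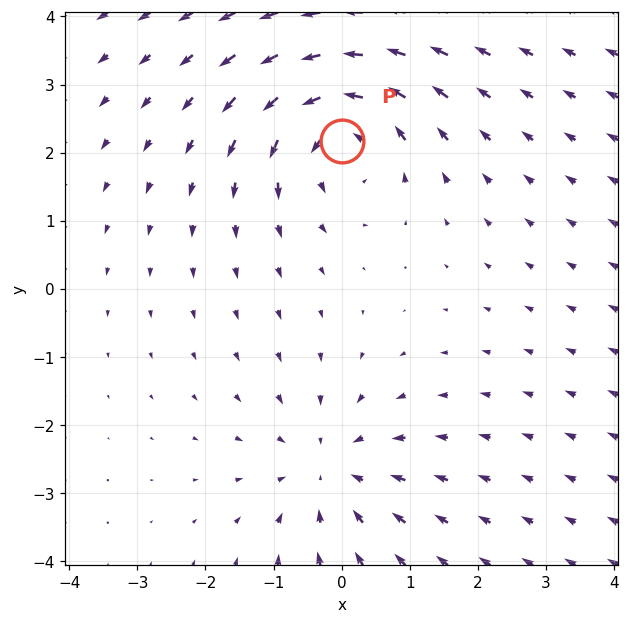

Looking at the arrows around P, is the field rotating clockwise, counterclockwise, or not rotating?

counterclockwise

Near P at (0.0, 2.2) the arrows circulate counterclockwise. The curl (z-component) there is about +4; positive curl means counterclockwise rotation.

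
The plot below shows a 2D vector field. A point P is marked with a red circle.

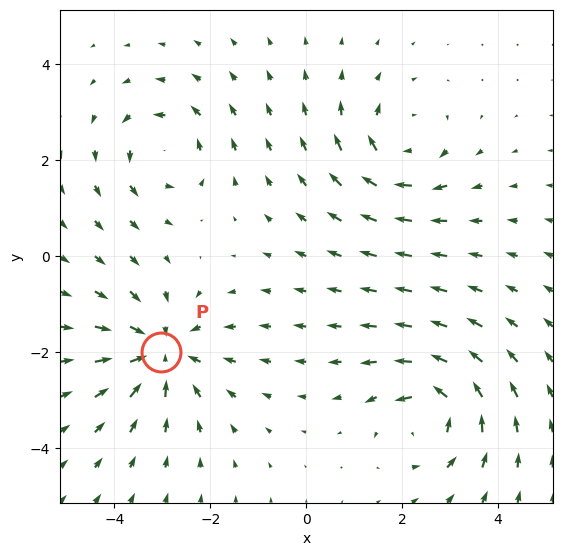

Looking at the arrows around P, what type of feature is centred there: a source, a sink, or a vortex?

sink

At P (-3.0, -2.0) the arrows converge inward. Divergence about -4, curl ≈0 — negative divergence with near-zero curl is a sink.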